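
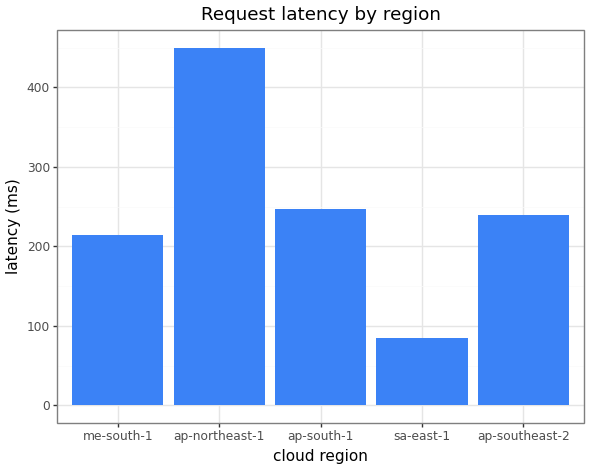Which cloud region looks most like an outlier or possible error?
ap-northeast-1

ap-northeast-1 ≈ 450; the rest sit between ≈ 100 and ≈ 250.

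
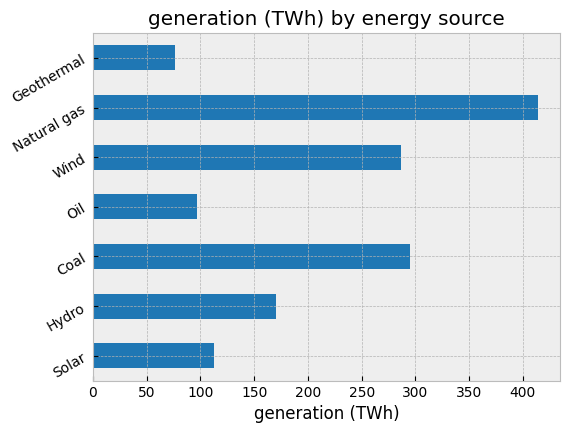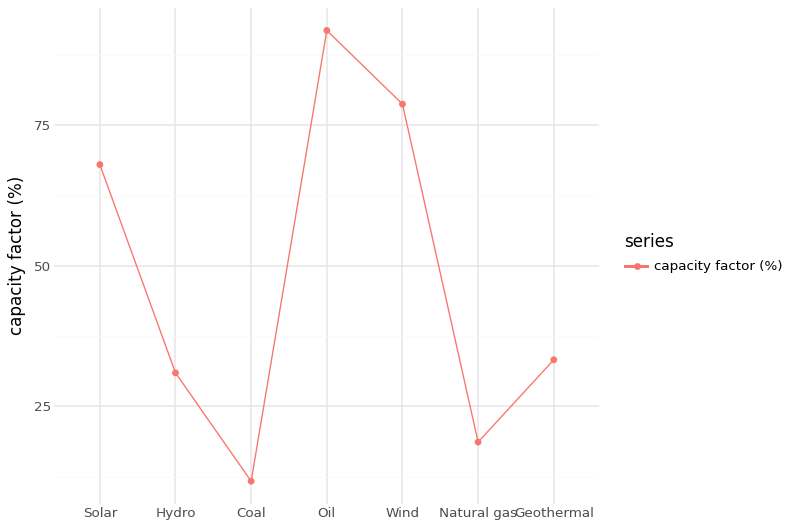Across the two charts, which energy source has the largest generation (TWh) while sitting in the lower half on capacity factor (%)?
Chart 2 median capacity factor (%) ≈ 30; below-median energy sources: Hydro, Coal, Natural gas. Among those, Natural gas has the highest generation (TWh) (≈ 400).

Natural gas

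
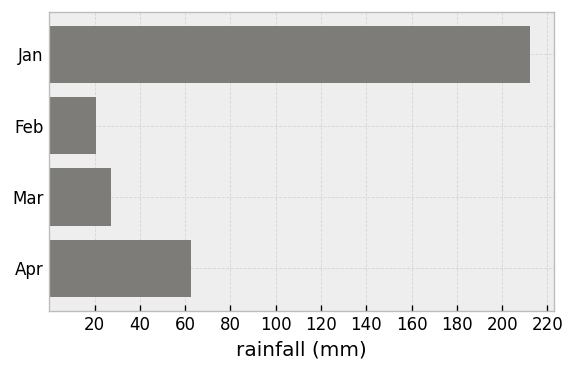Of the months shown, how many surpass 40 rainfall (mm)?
Above 40: Jan, Apr.

2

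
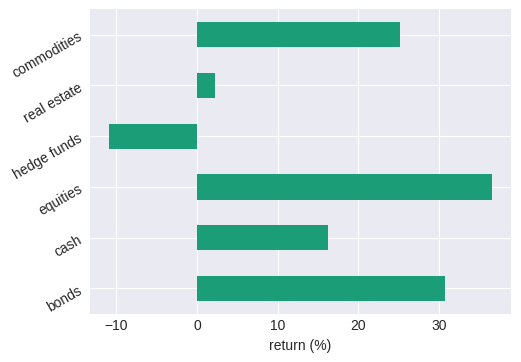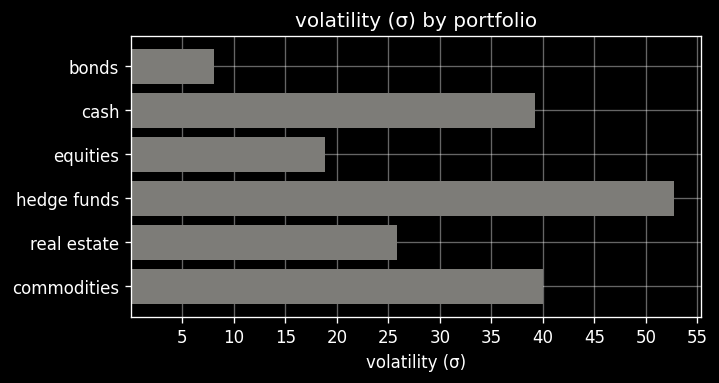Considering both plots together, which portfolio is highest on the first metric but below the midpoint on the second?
equities

Chart 2 median volatility (σ) ≈ 35; below-median portfolios: bonds, equities, real estate. Among those, equities has the highest return (%) (≈ 35).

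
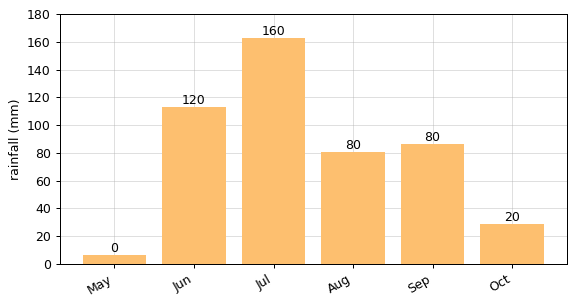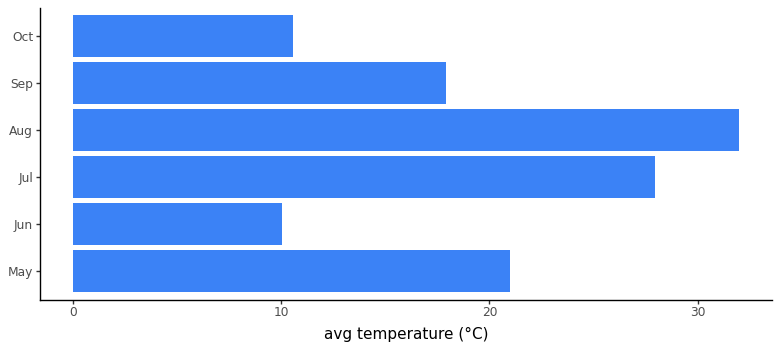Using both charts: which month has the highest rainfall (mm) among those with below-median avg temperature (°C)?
Jun

Chart 2 median avg temperature (°C) ≈ 20; below-median months: Jun, Sep, Oct. Among those, Jun has the highest rainfall (mm) (≈ 120).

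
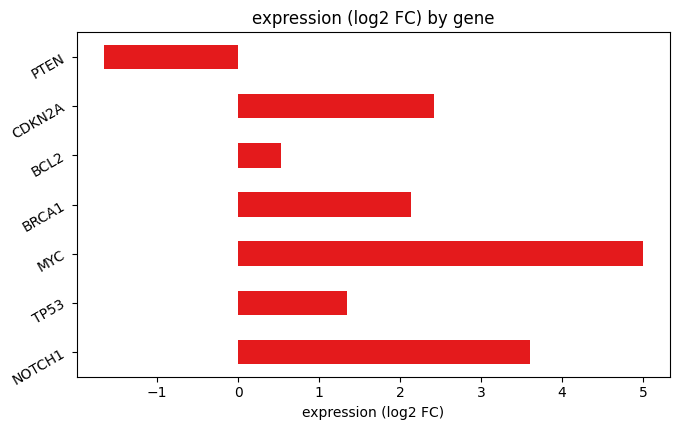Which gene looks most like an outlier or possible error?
PTEN

PTEN ≈ -2; the rest sit between ≈ 1 and ≈ 5.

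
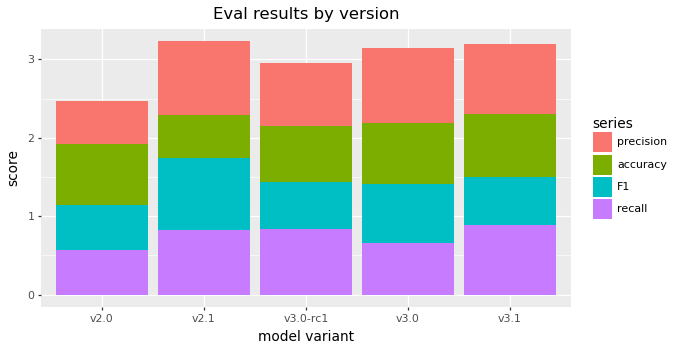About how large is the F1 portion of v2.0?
≈ 0.5

F1 top ≈ 1.0, bottom ≈ 0.5; segment ≈ 0.5.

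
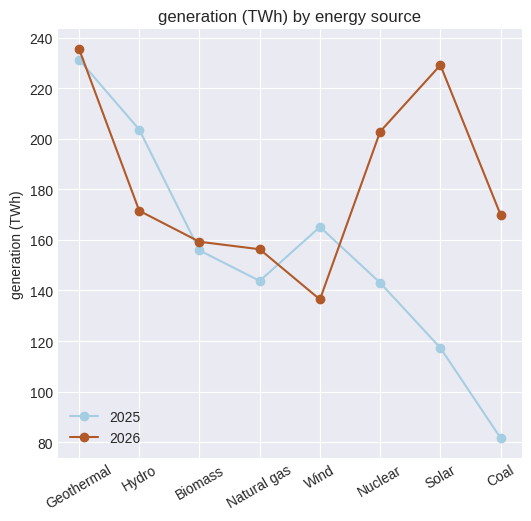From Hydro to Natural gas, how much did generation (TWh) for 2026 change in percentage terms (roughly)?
≈ -11.1%

Hydro ≈ 180, Natural gas ≈ 160; (160 − 180) / 180 ≈ -11.1%.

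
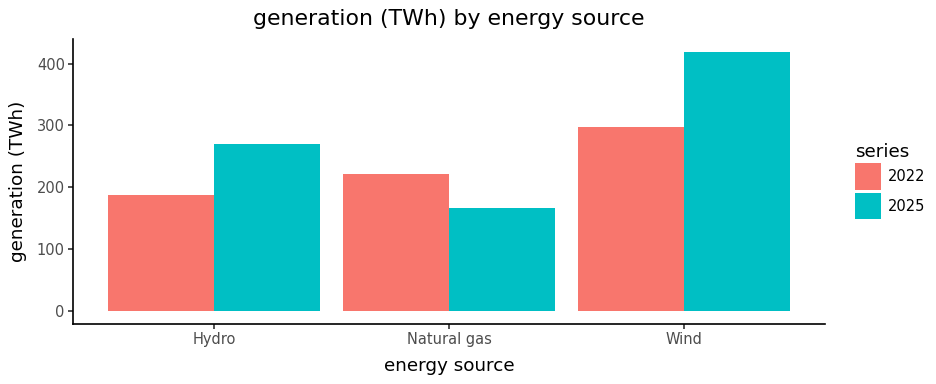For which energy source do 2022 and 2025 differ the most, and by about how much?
Wind: 2022 ≈ 300, 2025 ≈ 400 → gap ≈ 100. Next-largest (Hydro) is only ≈ 50.

Wind, ≈ 100 TWh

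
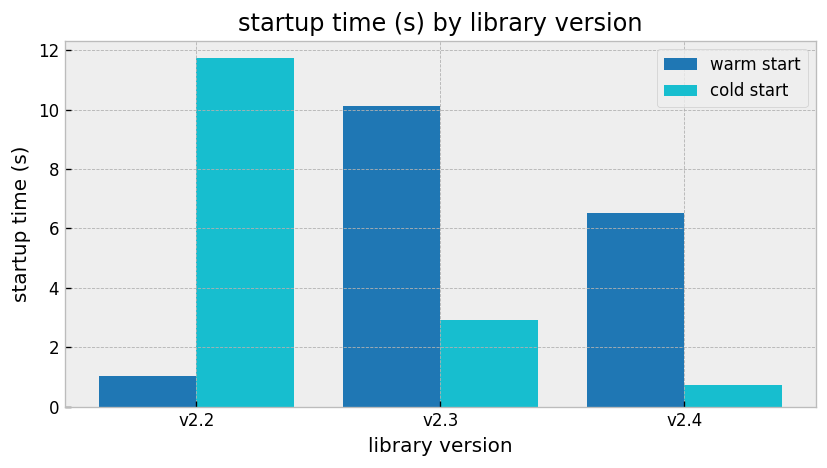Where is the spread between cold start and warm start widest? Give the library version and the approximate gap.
v2.2: cold start ≈ 12, warm start ≈ 1 → gap ≈ 11. Next-largest (v2.3) is only ≈ 7.

v2.2, ≈ 11 s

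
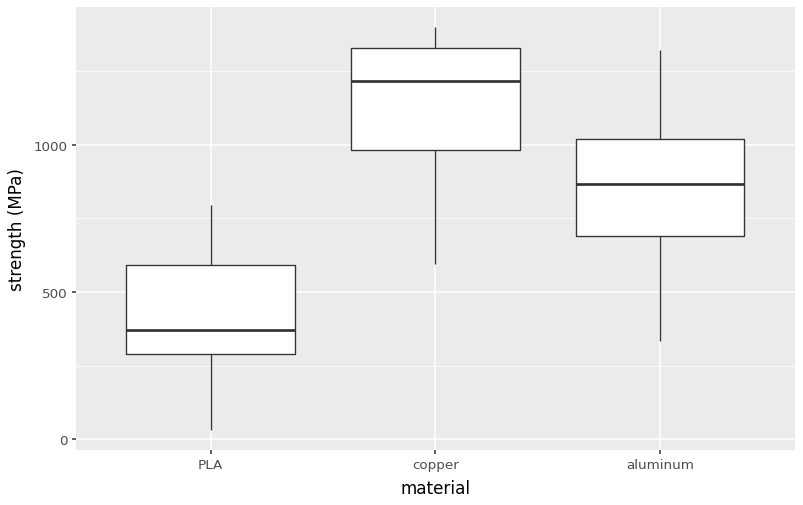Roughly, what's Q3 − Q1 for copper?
≈ 300

Q3 ≈ 1300, Q1 ≈ 1000; IQR ≈ 300.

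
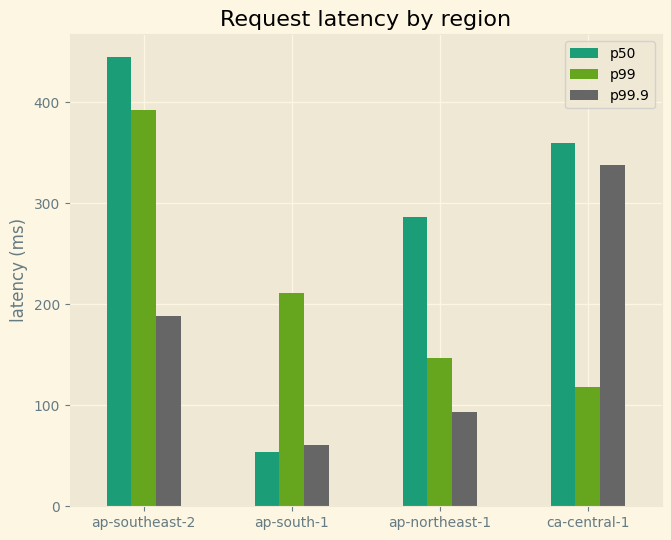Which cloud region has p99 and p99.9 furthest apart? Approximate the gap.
ca-central-1, ≈ 250 ms

ca-central-1: p99 ≈ 100, p99.9 ≈ 350 → gap ≈ 250. Next-largest (ap-southeast-2) is only ≈ 200.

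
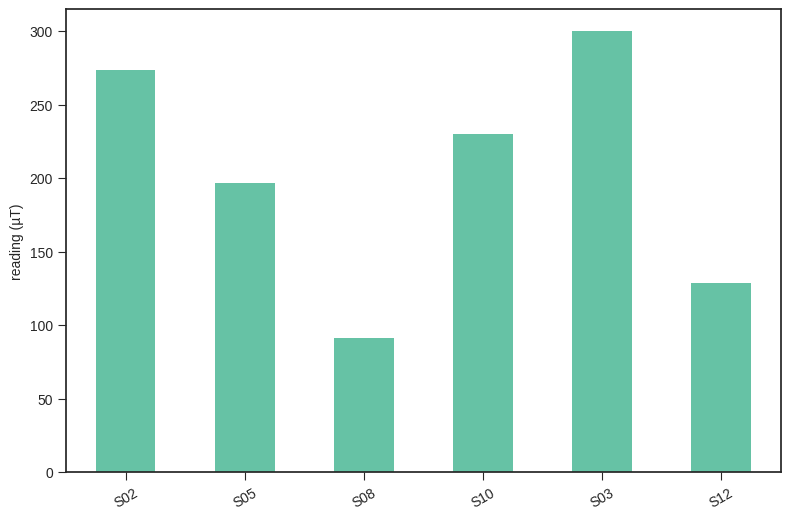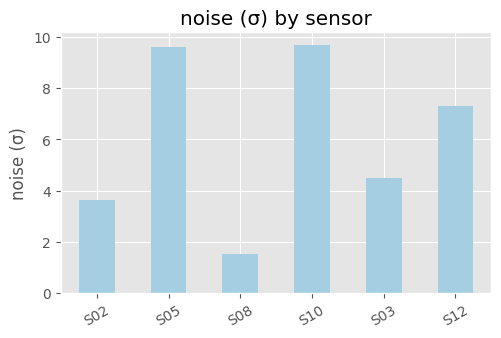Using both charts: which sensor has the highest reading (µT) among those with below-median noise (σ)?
S03

Chart 2 median noise (σ) ≈ 6; below-median sensors: S02, S08, S03. Among those, S03 has the highest reading (µT) (≈ 300).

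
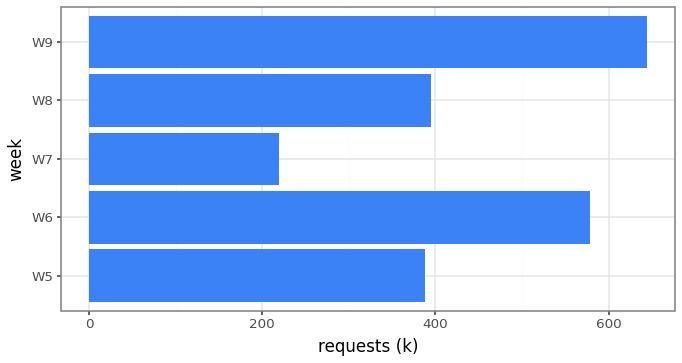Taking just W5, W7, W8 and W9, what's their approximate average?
≈ 400

(400 + 200 + 400 + 600) / 4 ≈ 400.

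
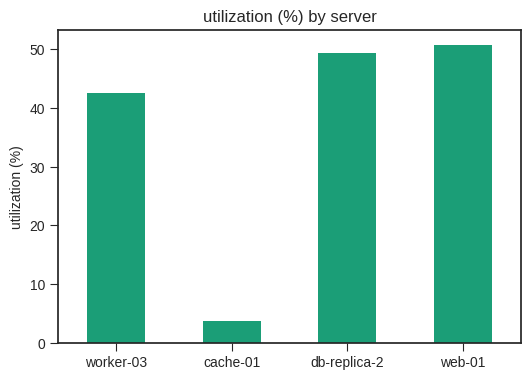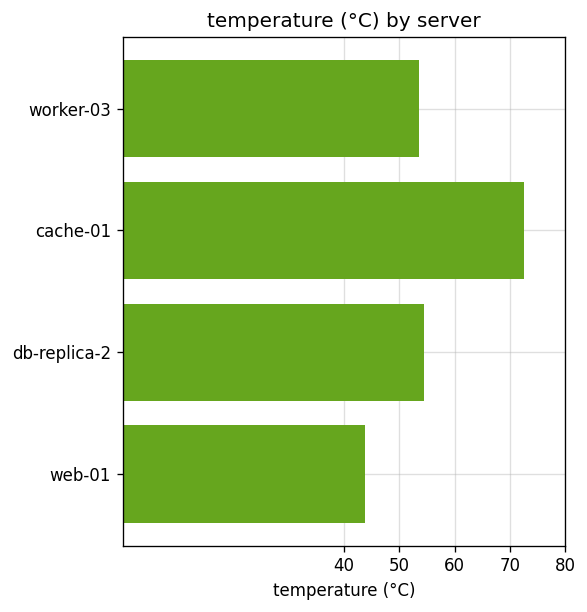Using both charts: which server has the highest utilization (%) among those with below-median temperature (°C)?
web-01

Chart 2 median temperature (°C) ≈ 50; below-median servers: worker-03, web-01. Among those, web-01 has the highest utilization (%) (≈ 50).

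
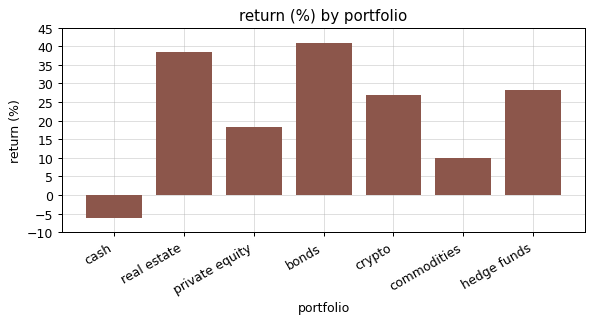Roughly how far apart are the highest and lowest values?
≈ 45

Max bonds ≈ 40, min cash ≈ -5; range ≈ 45.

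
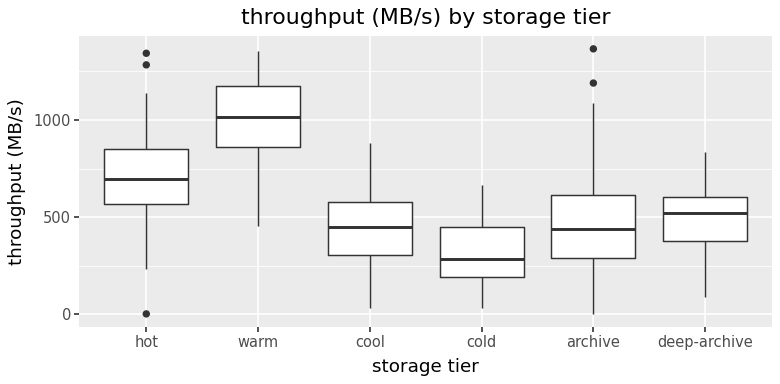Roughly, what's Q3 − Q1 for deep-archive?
≈ 200

Q3 ≈ 600, Q1 ≈ 400; IQR ≈ 200.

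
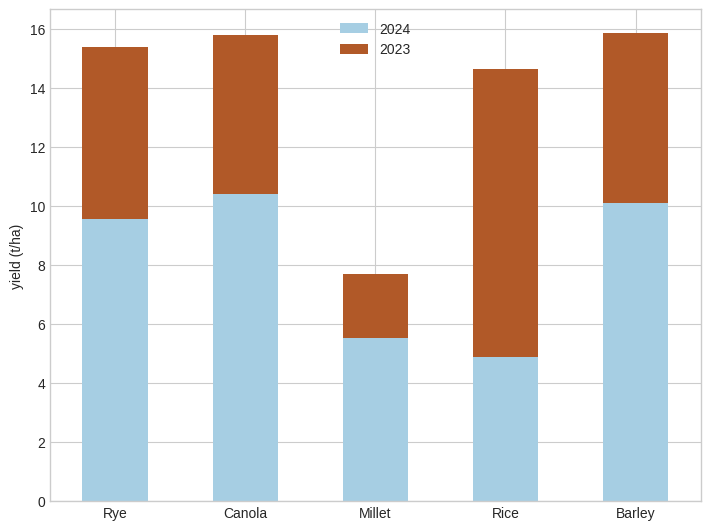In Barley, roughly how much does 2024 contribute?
≈ 10

2024 top ≈ 10, bottom ≈ 0; segment ≈ 10.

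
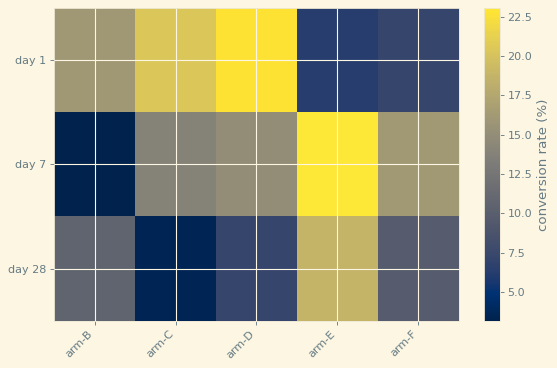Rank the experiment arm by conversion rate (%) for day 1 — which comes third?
Top 4 for day 1: arm-D ≈ 22, arm-C ≈ 20, arm-B ≈ 16, arm-F ≈ 8.

arm-B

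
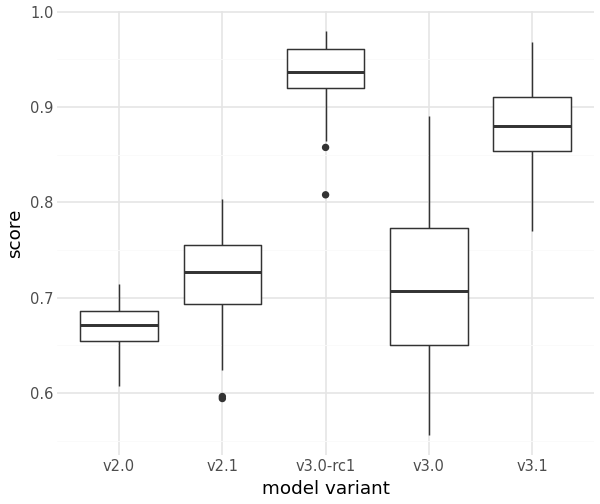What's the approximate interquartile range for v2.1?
≈ 0.05

Q3 ≈ 0.75, Q1 ≈ 0.70; IQR ≈ 0.05.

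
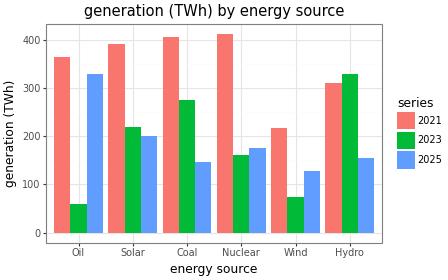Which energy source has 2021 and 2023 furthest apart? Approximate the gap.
Oil, ≈ 300 TWh

Oil: 2021 ≈ 350, 2023 ≈ 50 → gap ≈ 300. Next-largest (Nuclear) is only ≈ 250.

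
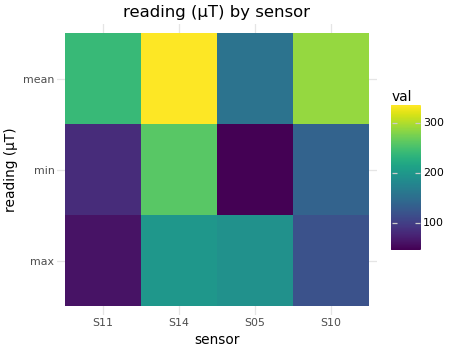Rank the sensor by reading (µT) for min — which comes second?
Top 3 for min: S14 ≈ 250, S10 ≈ 125, S11 ≈ 75.

S10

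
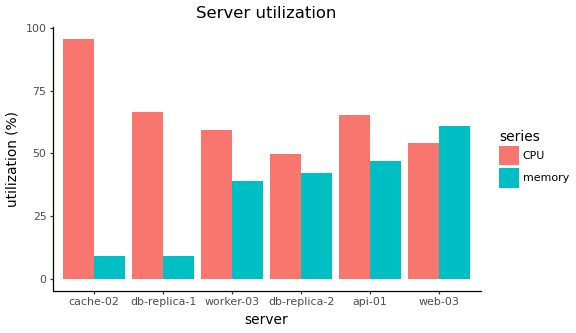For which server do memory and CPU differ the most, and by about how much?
cache-02, ≈ 90 %

cache-02: memory ≈ 10, CPU ≈ 100 → gap ≈ 90. Next-largest (db-replica-1) is only ≈ 60.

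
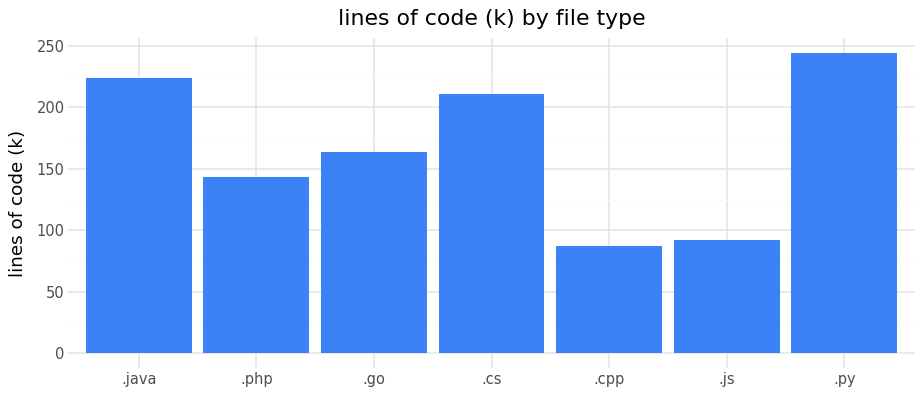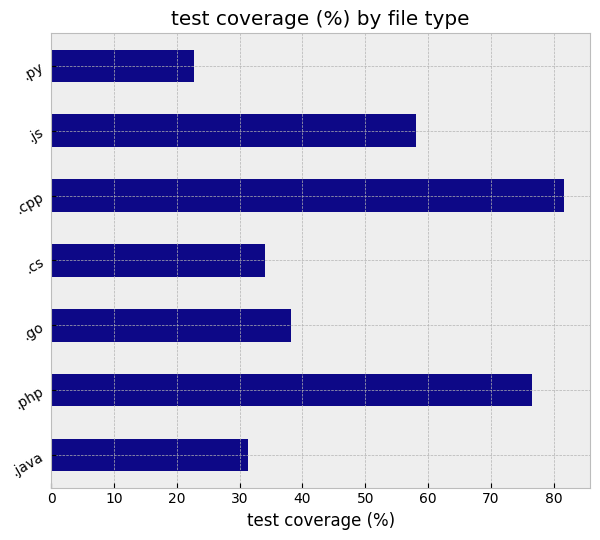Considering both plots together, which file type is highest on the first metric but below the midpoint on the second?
.py

Chart 2 median test coverage (%) ≈ 40; below-median file types: .java, .cs, .py. Among those, .py has the highest lines of code (k) (≈ 250).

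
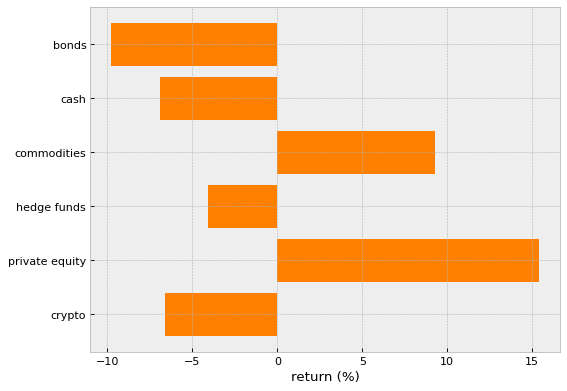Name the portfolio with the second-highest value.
commodities

Top 3: private equity ≈ 15, commodities ≈ 10, hedge funds ≈ -5.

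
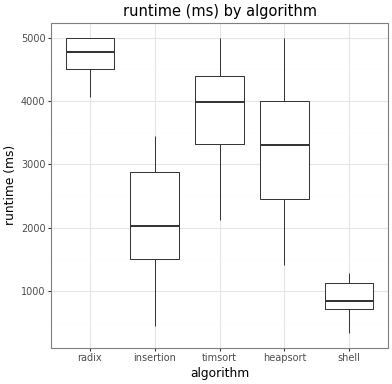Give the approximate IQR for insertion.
≈ 1500

Q3 ≈ 3000, Q1 ≈ 1500; IQR ≈ 1500.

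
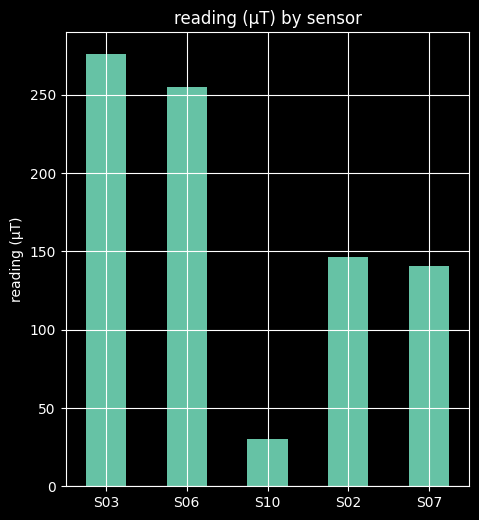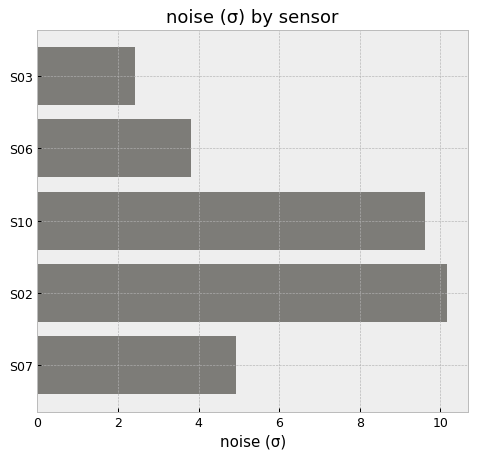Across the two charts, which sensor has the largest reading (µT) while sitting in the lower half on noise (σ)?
Chart 2 median noise (σ) ≈ 5; below-median sensors: S03, S06. Among those, S03 has the highest reading (µT) (≈ 300).

S03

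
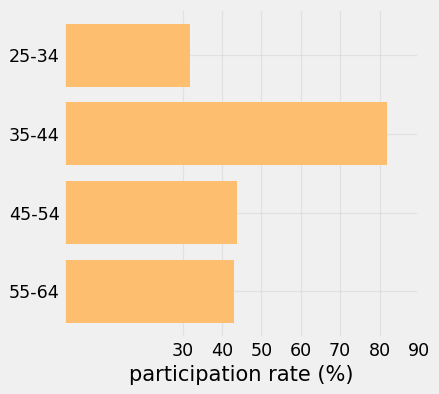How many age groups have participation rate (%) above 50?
Above 50: 35-44.

1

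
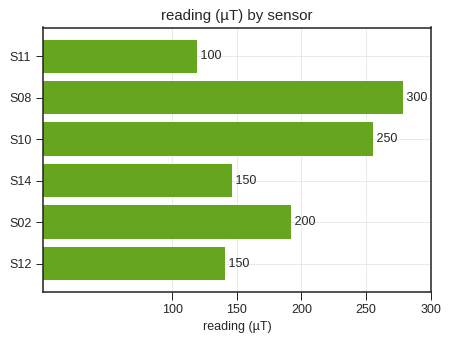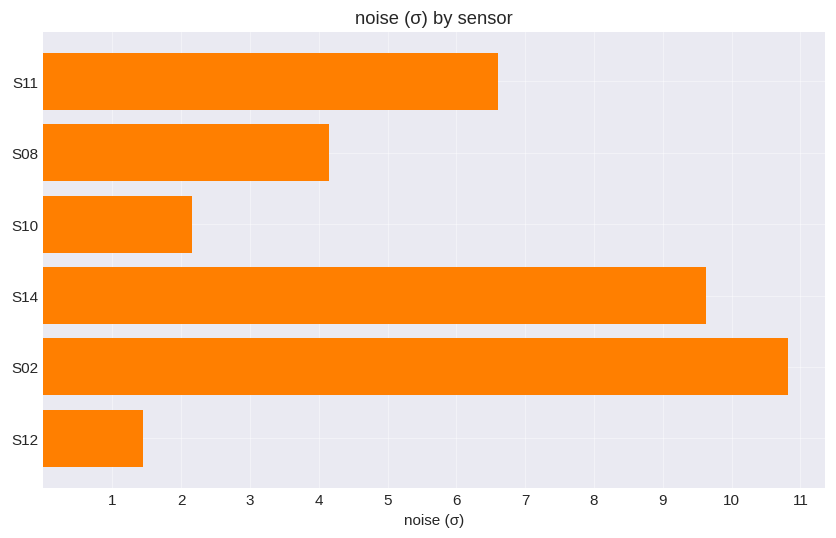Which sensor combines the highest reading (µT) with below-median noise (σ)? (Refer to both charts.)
Chart 2 median noise (σ) ≈ 5; below-median sensors: S08, S10, S12. Among those, S08 has the highest reading (µT) (≈ 300).

S08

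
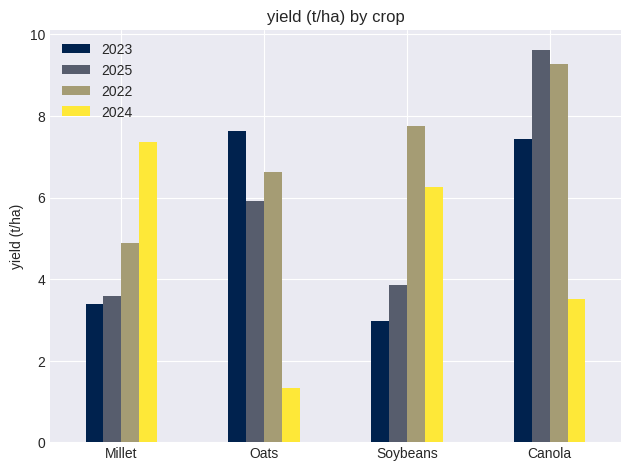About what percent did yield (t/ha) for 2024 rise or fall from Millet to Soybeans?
≈ -14.3%

Millet ≈ 7, Soybeans ≈ 6; (6 − 7) / 7 ≈ -14.3%.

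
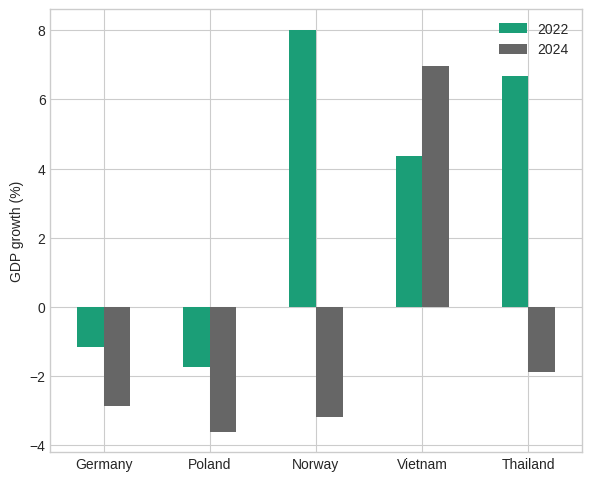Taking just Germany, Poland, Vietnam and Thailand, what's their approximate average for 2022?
≈ 2

(-1 + -2 + 4 + 7) / 4 ≈ 2.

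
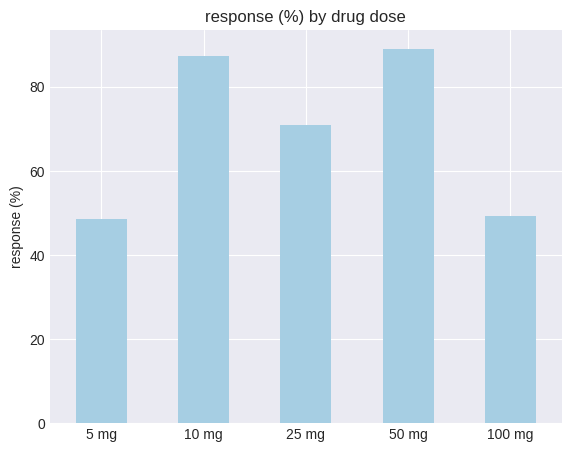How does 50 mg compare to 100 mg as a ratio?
50 mg ≈ 90, 100 mg ≈ 50; 90/50 ≈ 1.8.

≈ 1.8×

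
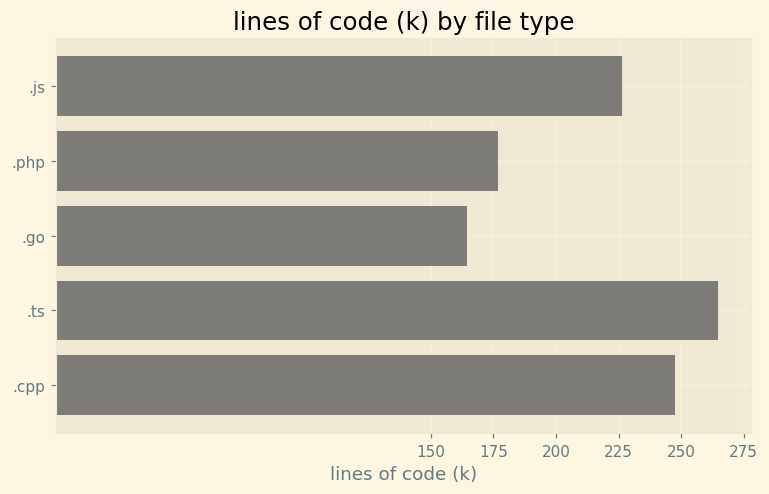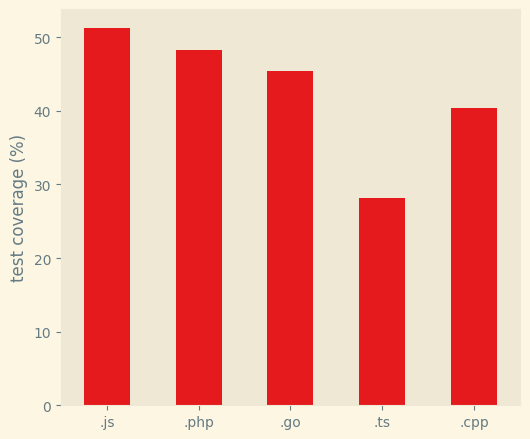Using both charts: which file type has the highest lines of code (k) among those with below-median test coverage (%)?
Chart 2 median test coverage (%) ≈ 45; below-median file types: .ts, .cpp. Among those, .ts has the highest lines of code (k) (≈ 275).

.ts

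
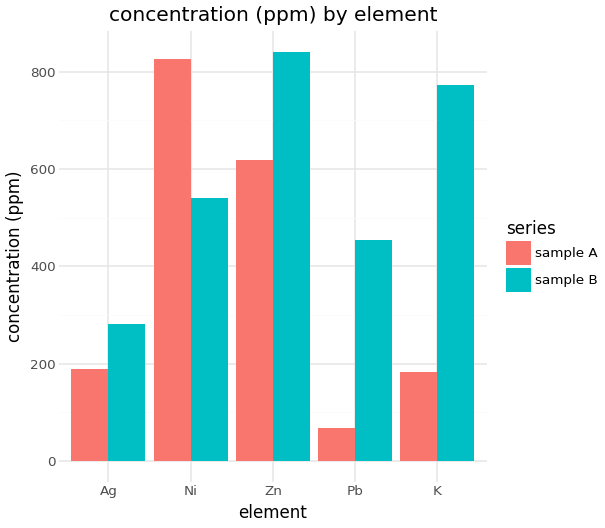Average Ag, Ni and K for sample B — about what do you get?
≈ 533

(300 + 500 + 800) / 3 ≈ 533.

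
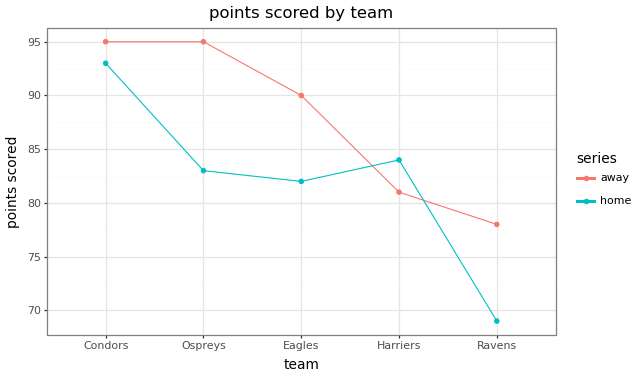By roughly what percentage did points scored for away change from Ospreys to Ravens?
Ospreys ≈ 95, Ravens ≈ 80; (80 − 95) / 95 ≈ -15.8%.

≈ -15.8%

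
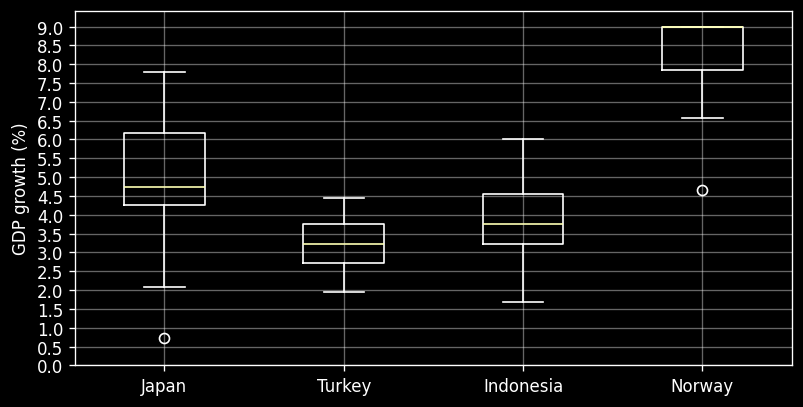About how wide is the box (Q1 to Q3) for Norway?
Q3 ≈ 9.0, Q1 ≈ 8.0; IQR ≈ 1.0.

≈ 1.0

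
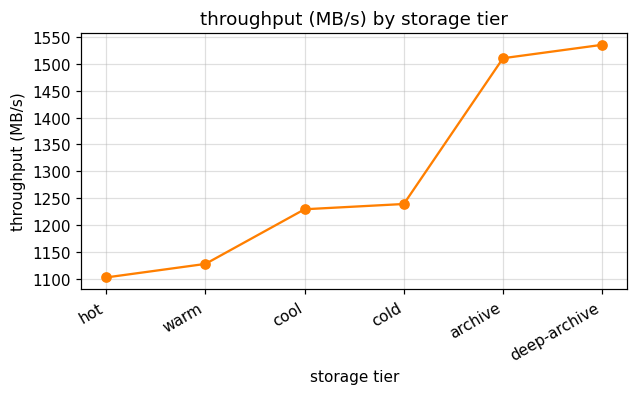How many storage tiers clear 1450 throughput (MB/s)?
Above 1450: archive, deep-archive.

2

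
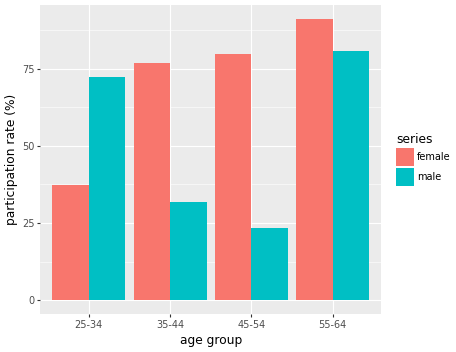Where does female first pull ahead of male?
25-34: female ≈ 40 vs male ≈ 70 (not yet); 35-44: female ≈ 80 vs male ≈ 30 (first crossover).

35-44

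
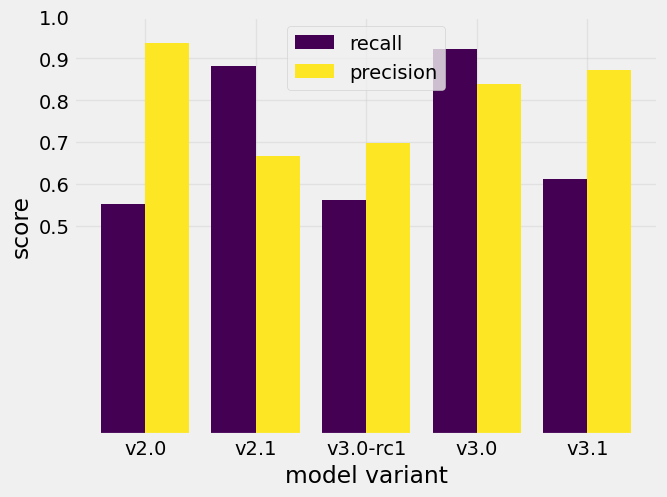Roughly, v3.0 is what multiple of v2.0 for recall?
v3.0 ≈ 0.9, v2.0 ≈ 0.6; 0.9/0.6 ≈ 1.5.

≈ 1.5×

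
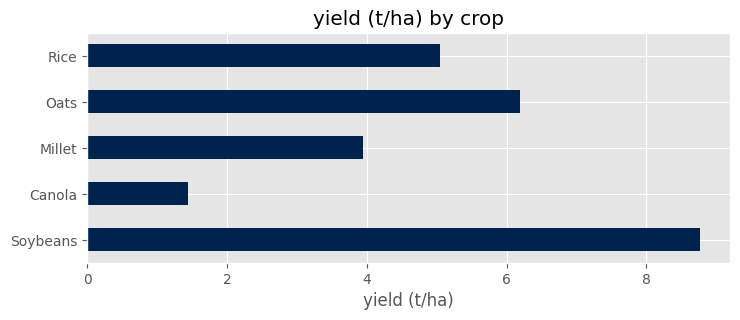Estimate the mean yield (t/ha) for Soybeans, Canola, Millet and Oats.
≈ 5

(9 + 1 + 4 + 6) / 4 ≈ 5.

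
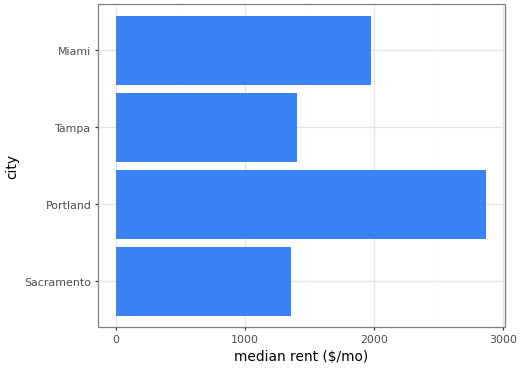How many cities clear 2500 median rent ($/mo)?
Above 2500: Portland.

1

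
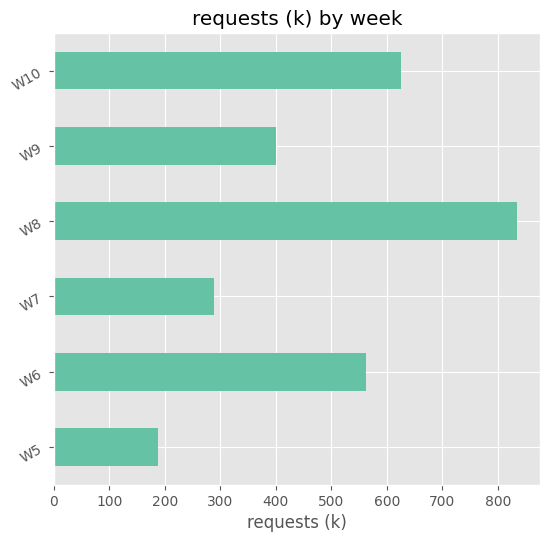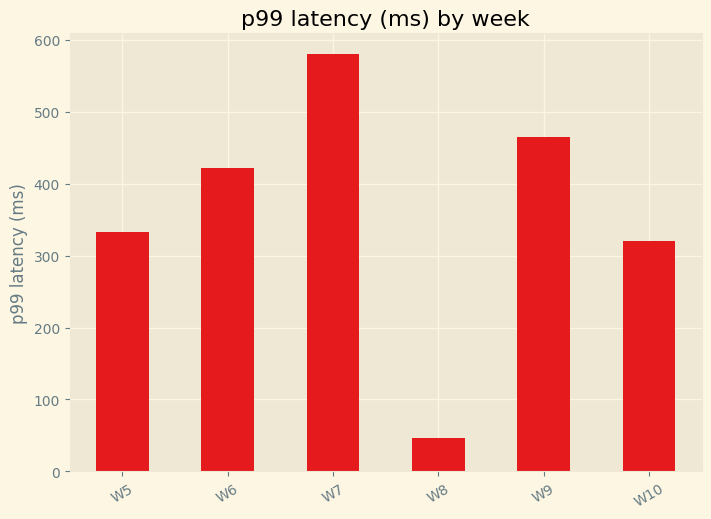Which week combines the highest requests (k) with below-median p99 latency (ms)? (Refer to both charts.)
W8

Chart 2 median p99 latency (ms) ≈ 400; below-median weeks: W5, W8, W10. Among those, W8 has the highest requests (k) (≈ 800).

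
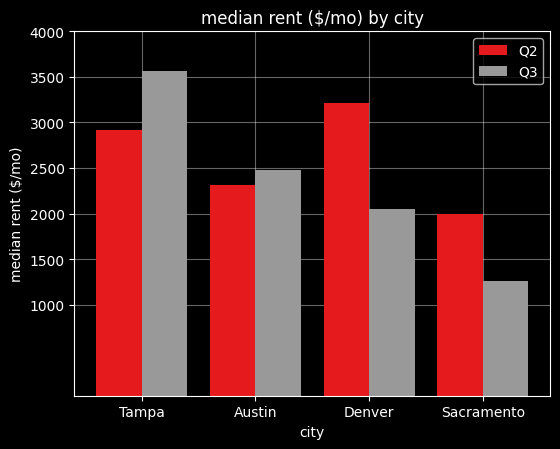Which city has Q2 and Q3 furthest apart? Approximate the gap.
Denver, ≈ 1000 $/mo

Denver: Q2 ≈ 3000, Q3 ≈ 2000 → gap ≈ 1000. Next-largest (Sacramento) is only ≈ 500.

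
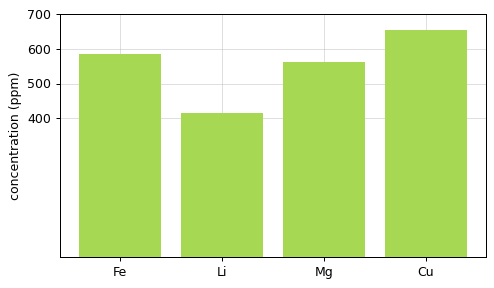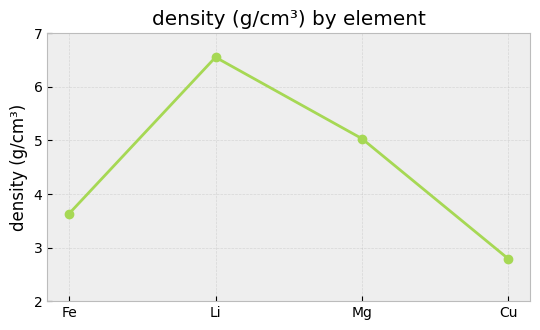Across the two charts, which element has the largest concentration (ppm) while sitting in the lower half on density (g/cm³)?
Cu

Chart 2 median density (g/cm³) ≈ 4; below-median elements: Fe, Cu. Among those, Cu has the highest concentration (ppm) (≈ 700).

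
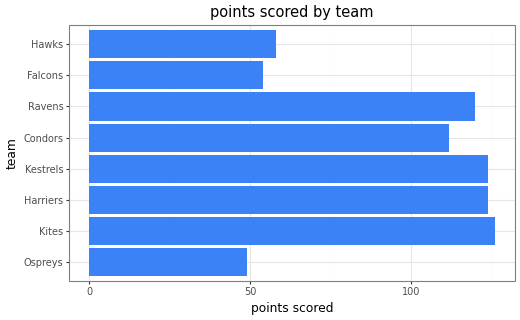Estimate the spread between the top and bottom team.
≈ 80

Max Kites ≈ 120, min Ospreys ≈ 40; range ≈ 80.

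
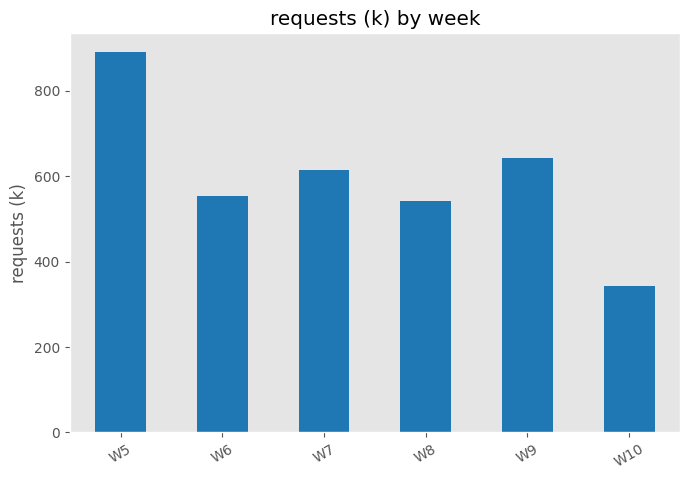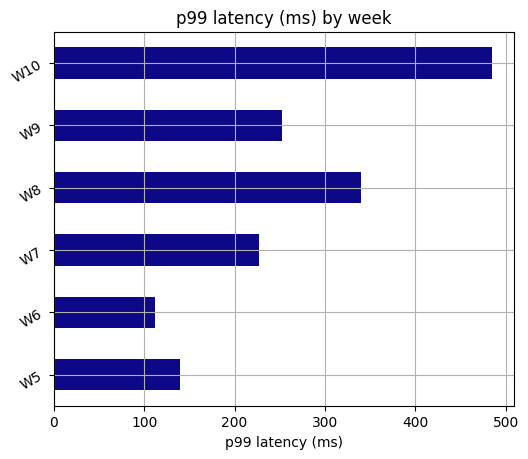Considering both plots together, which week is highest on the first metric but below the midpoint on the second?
W5

Chart 2 median p99 latency (ms) ≈ 250; below-median weeks: W5, W6, W7. Among those, W5 has the highest requests (k) (≈ 900).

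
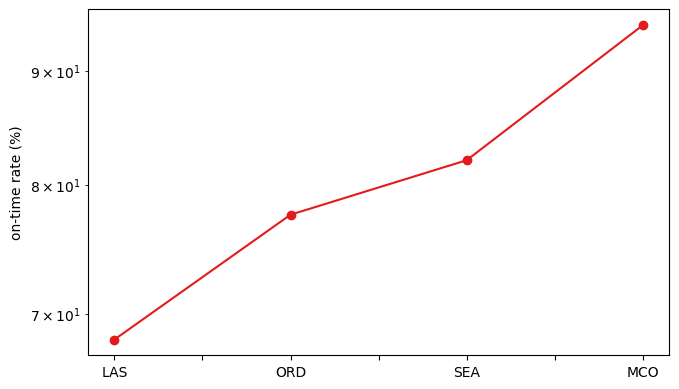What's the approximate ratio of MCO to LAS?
MCO ≈ 95, LAS ≈ 70; 95/70 ≈ 1.36.

≈ 1.36×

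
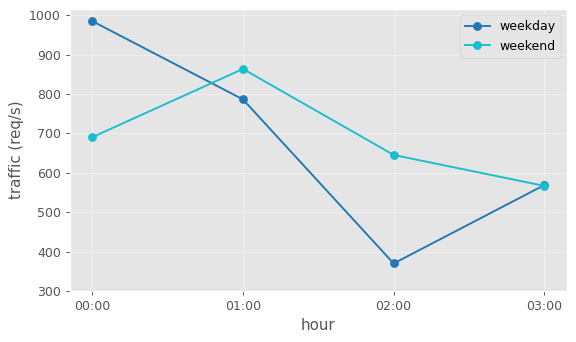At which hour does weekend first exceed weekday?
01:00

00:00: weekend ≈ 700 vs weekday ≈ 1000 (not yet); 01:00: weekend ≈ 900 vs weekday ≈ 800 (first crossover).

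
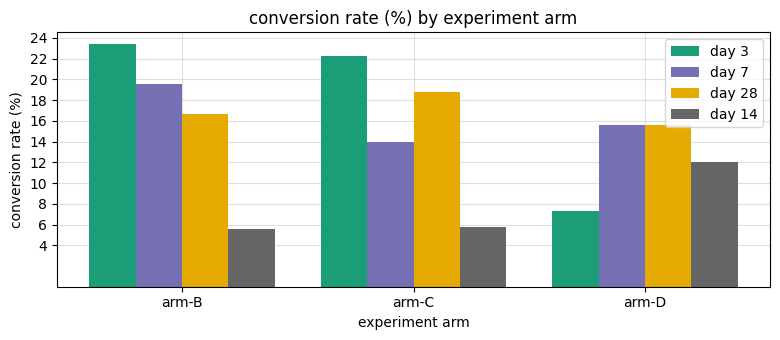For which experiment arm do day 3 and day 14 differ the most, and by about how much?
arm-B: day 3 ≈ 24, day 14 ≈ 6 → gap ≈ 18. Next-largest (arm-C) is only ≈ 16.

arm-B, ≈ 18 %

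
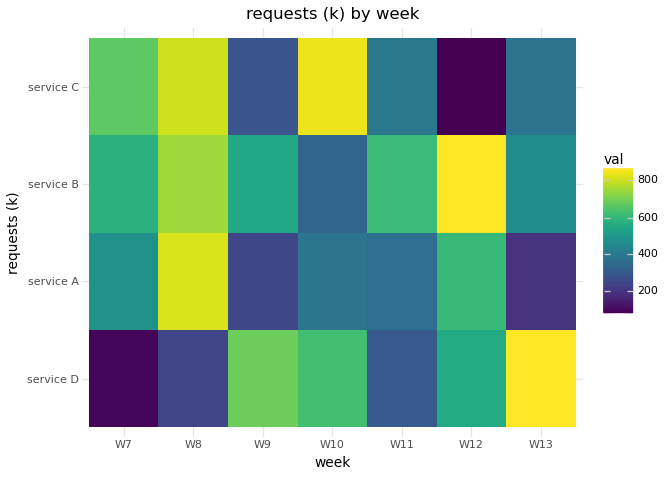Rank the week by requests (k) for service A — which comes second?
W12

Top 3 for service A: W8 ≈ 800, W12 ≈ 600, W7 ≈ 500.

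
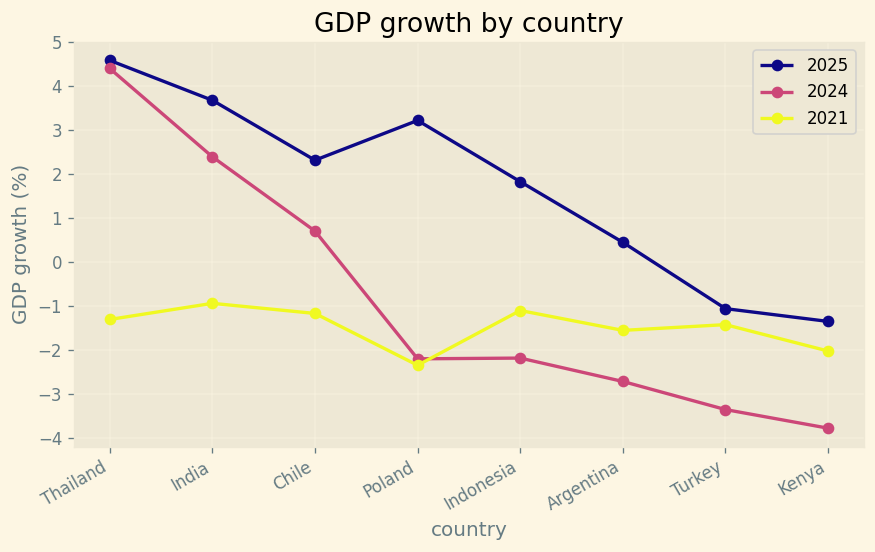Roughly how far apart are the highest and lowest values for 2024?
Max Thailand ≈ 4, min Kenya ≈ -4; range ≈ 8.

≈ 8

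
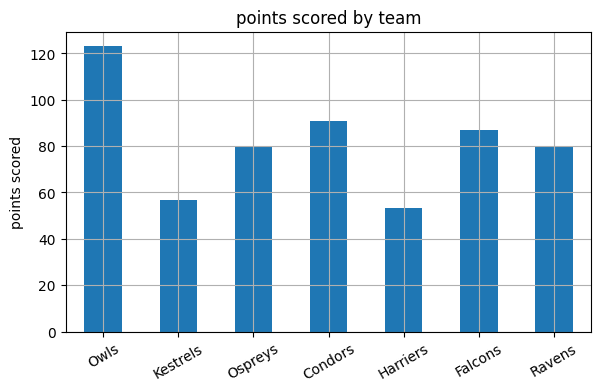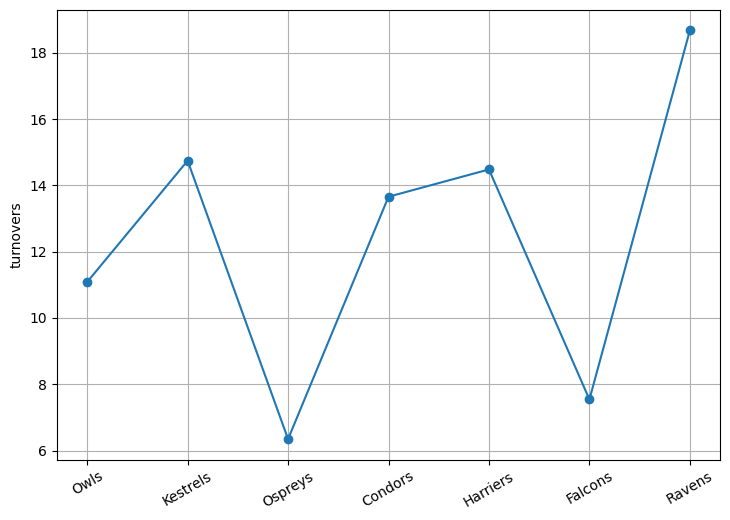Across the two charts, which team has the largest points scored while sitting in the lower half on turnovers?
Chart 2 median turnovers ≈ 14; below-median teams: Owls, Ospreys, Falcons. Among those, Owls has the highest points scored (≈ 120).

Owls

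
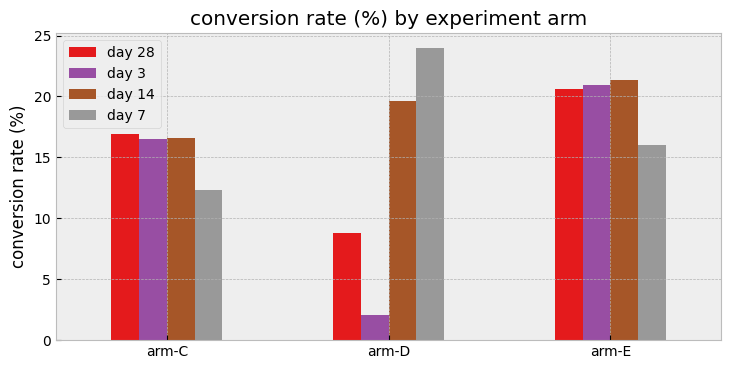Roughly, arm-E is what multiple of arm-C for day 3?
≈ 1.25×

arm-E ≈ 20, arm-C ≈ 16; 20/16 ≈ 1.25.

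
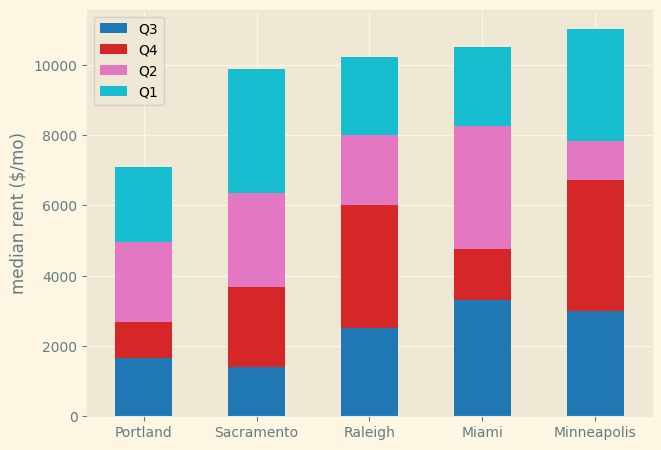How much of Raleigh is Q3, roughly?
≈ 3000

Q3 top ≈ 3000, bottom ≈ 0; segment ≈ 3000.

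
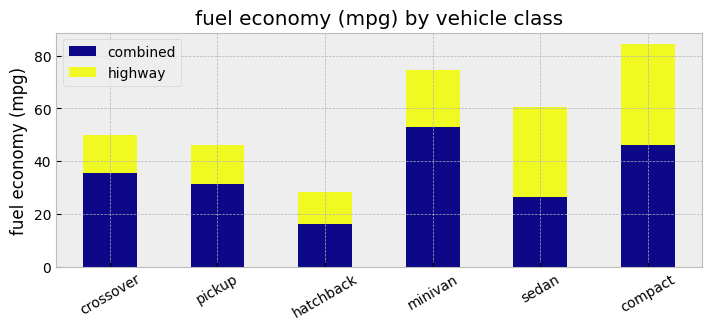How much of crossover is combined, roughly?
≈ 40

combined top ≈ 40, bottom ≈ 0; segment ≈ 40.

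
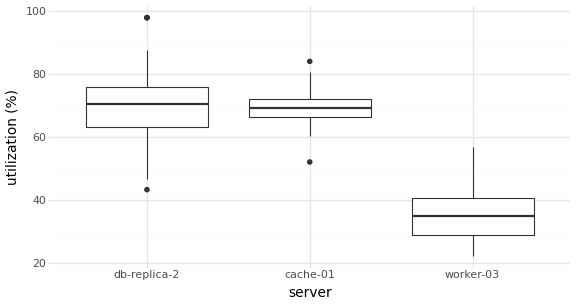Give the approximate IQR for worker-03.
≈ 10

Q3 ≈ 40, Q1 ≈ 30; IQR ≈ 10.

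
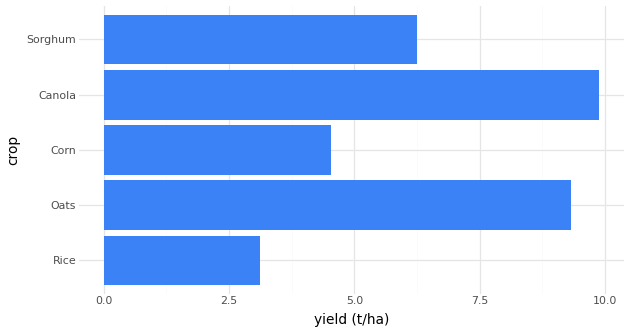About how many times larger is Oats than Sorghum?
Oats ≈ 9, Sorghum ≈ 6; 9/6 ≈ 1.5.

≈ 1.5×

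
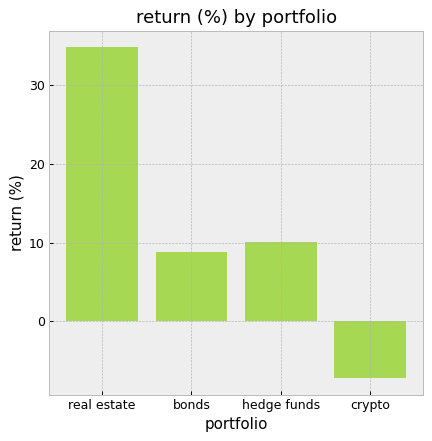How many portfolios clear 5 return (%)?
3

Above 5: real estate, bonds, hedge funds.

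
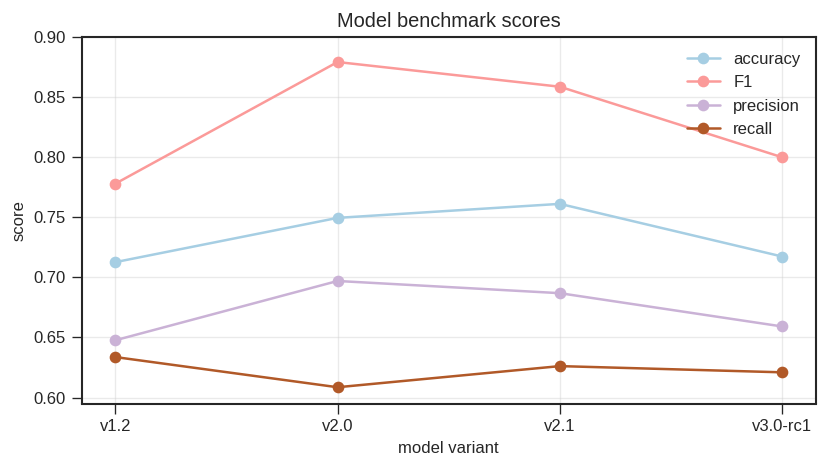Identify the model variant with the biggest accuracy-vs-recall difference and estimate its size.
v2.0, ≈ 0.15

v2.0: accuracy ≈ 0.75, recall ≈ 0.60 → gap ≈ 0.15. Next-largest (v2.1) is only ≈ 0.10.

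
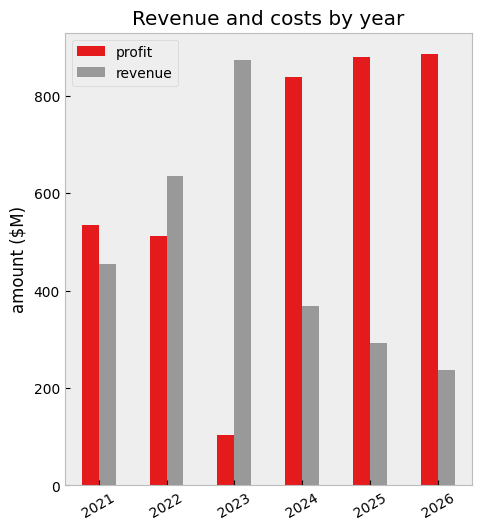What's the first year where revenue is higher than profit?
2021: revenue ≈ 500 vs profit ≈ 500 (not yet); 2022: revenue ≈ 600 vs profit ≈ 500 (first crossover).

2022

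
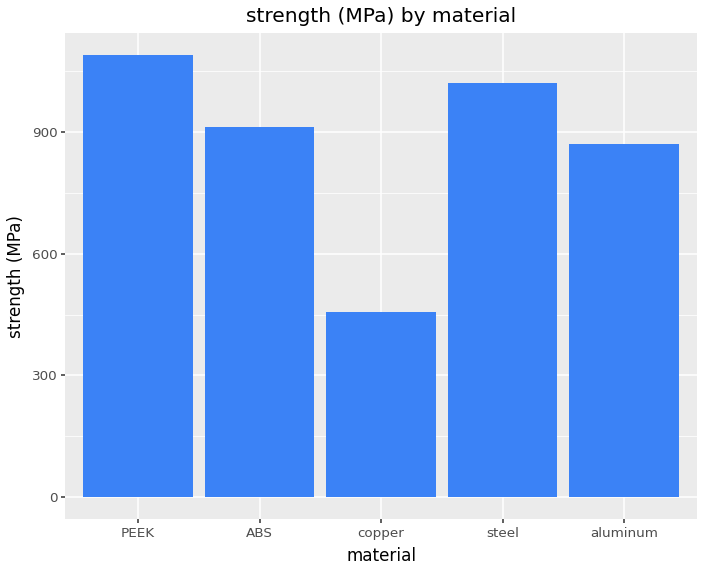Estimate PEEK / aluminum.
≈ 1.22×

PEEK ≈ 1100, aluminum ≈ 900; 1100/900 ≈ 1.22.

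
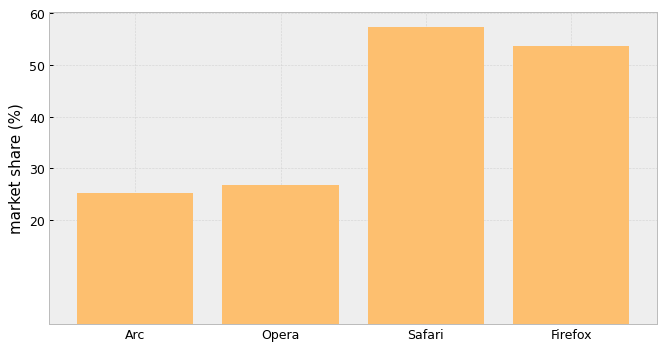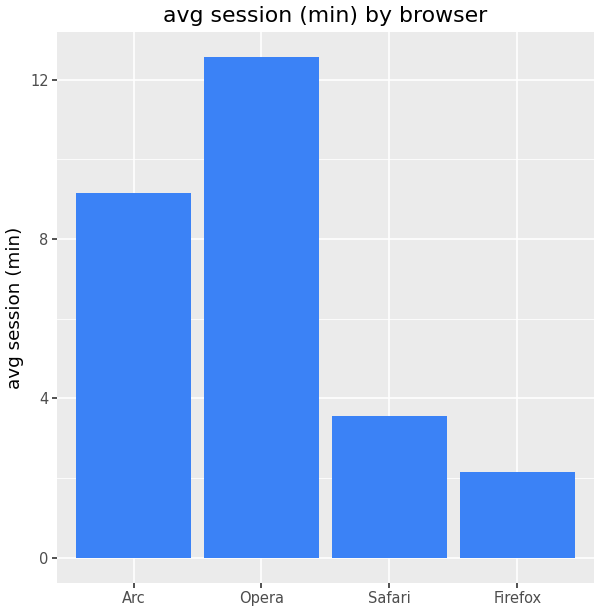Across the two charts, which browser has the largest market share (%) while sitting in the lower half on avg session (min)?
Chart 2 median avg session (min) ≈ 6; below-median browsers: Safari, Firefox. Among those, Safari has the highest market share (%) (≈ 60).

Safari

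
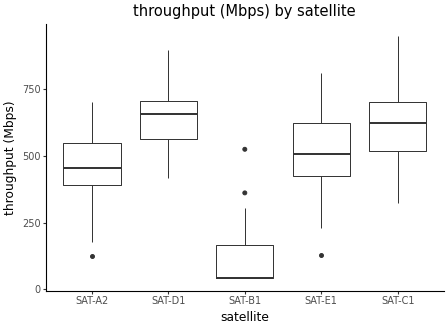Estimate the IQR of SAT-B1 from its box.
≈ 100

Q3 ≈ 150, Q1 ≈ 50; IQR ≈ 100.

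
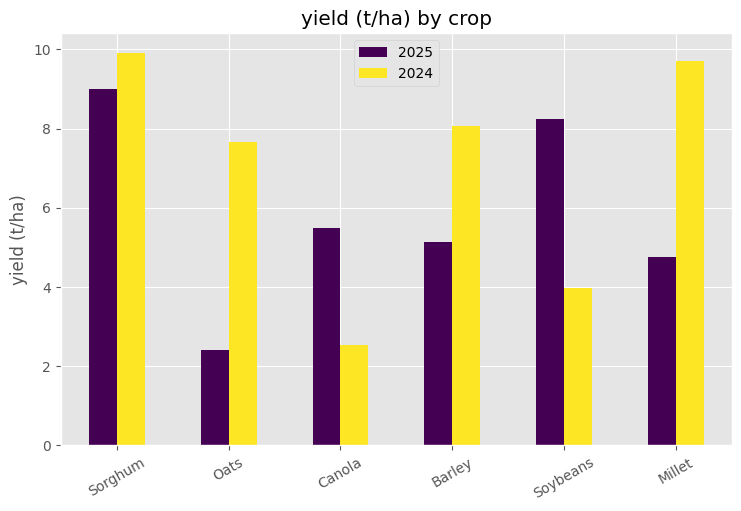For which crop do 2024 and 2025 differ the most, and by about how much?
Oats: 2024 ≈ 8, 2025 ≈ 2 → gap ≈ 6. Next-largest (Millet) is only ≈ 5.

Oats, ≈ 6 t/ha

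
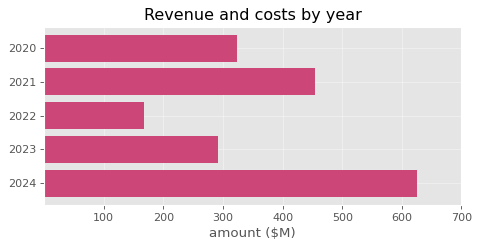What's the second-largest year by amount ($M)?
2021

Top 3: 2024 ≈ 600, 2021 ≈ 500, 2020 ≈ 300.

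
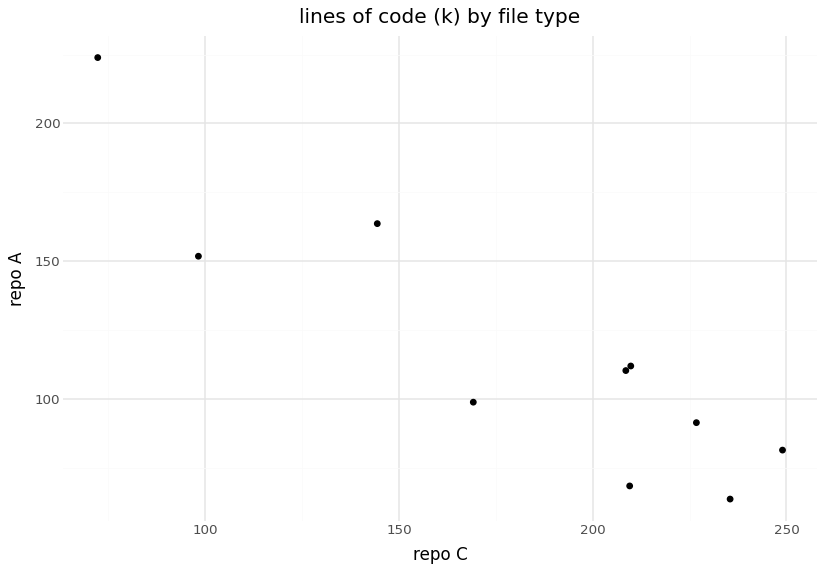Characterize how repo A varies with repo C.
negative, strong

Points are negatively correlated; strong (|r| ≈ 0.9).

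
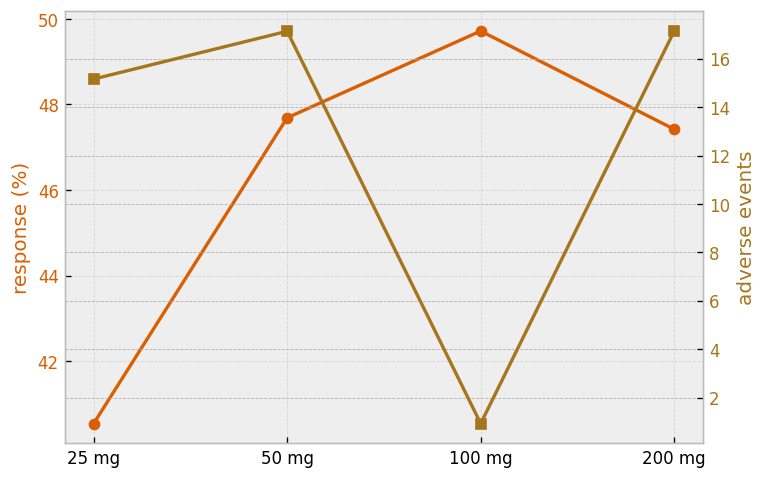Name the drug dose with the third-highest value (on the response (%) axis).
Top 4 (on the response (%) axis): 100 mg ≈ 50, 50 mg ≈ 48, 200 mg ≈ 47, 25 mg ≈ 41.

200 mg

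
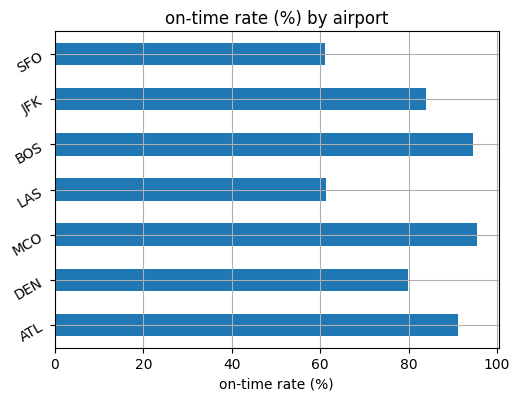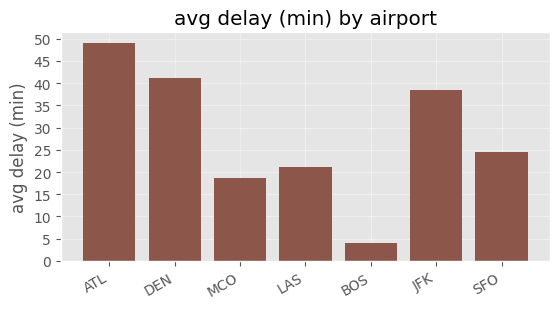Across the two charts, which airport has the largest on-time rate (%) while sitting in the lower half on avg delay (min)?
Chart 2 median avg delay (min) ≈ 25; below-median airports: MCO, LAS, BOS. Among those, MCO has the highest on-time rate (%) (≈ 100).

MCO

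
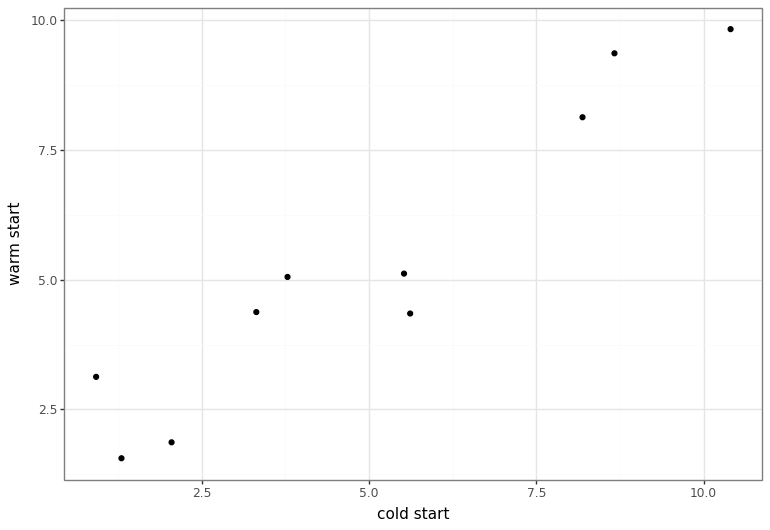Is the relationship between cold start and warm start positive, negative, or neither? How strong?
Points are positively correlated; strong (|r| ≈ 1.0).

positive, strong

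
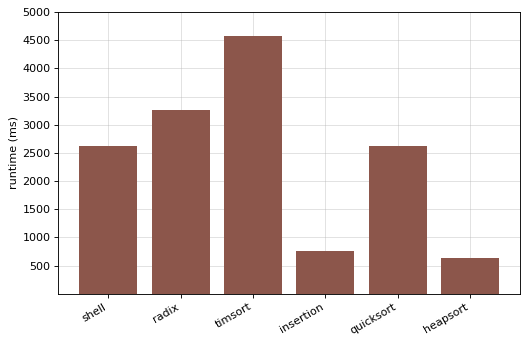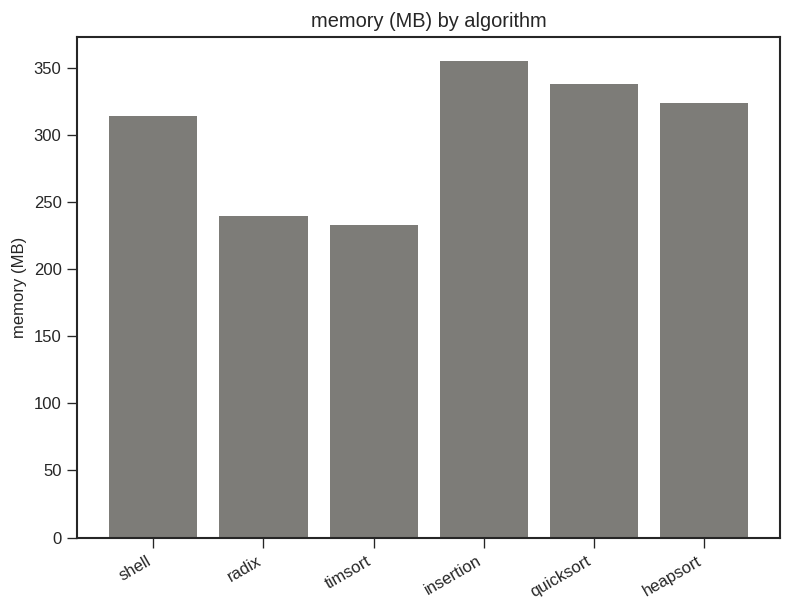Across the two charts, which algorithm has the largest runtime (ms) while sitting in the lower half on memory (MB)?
timsort

Chart 2 median memory (MB) ≈ 300; below-median algorithms: shell, radix, timsort. Among those, timsort has the highest runtime (ms) (≈ 4500).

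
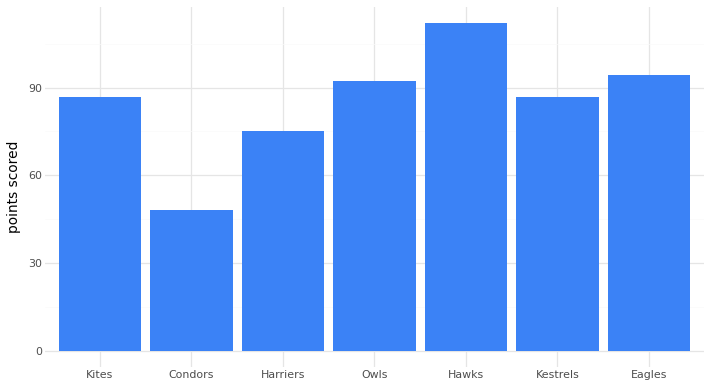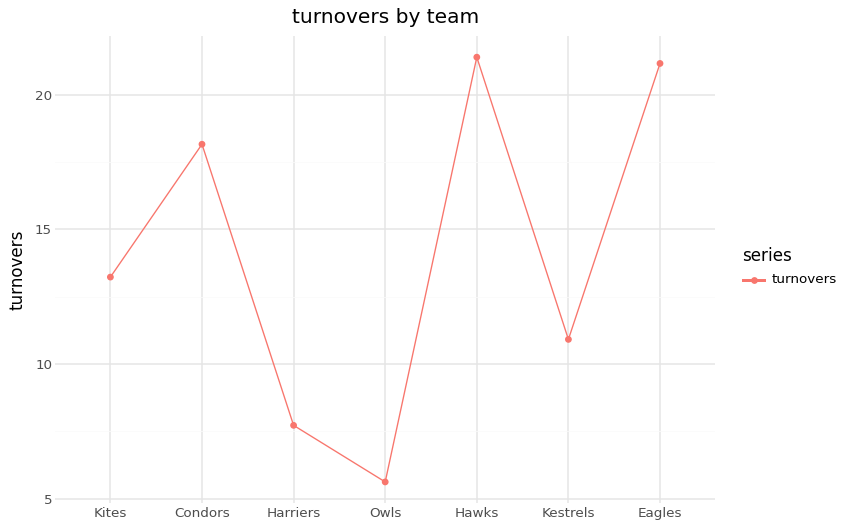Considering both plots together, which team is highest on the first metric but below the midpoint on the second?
Chart 2 median turnovers ≈ 14; below-median teams: Harriers, Owls, Kestrels. Among those, Owls has the highest points scored (≈ 100).

Owls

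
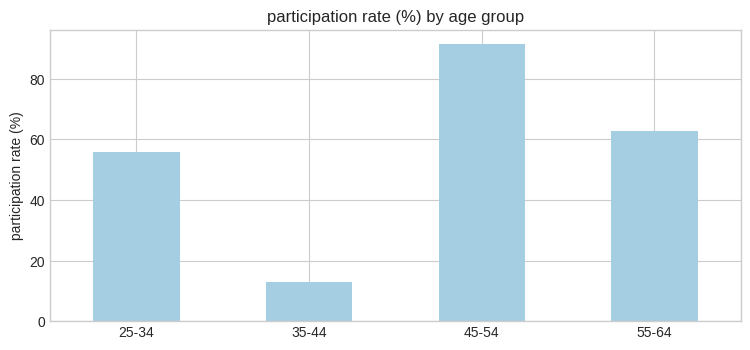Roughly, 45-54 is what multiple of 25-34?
45-54 ≈ 90, 25-34 ≈ 60; 90/60 ≈ 1.5.

≈ 1.5×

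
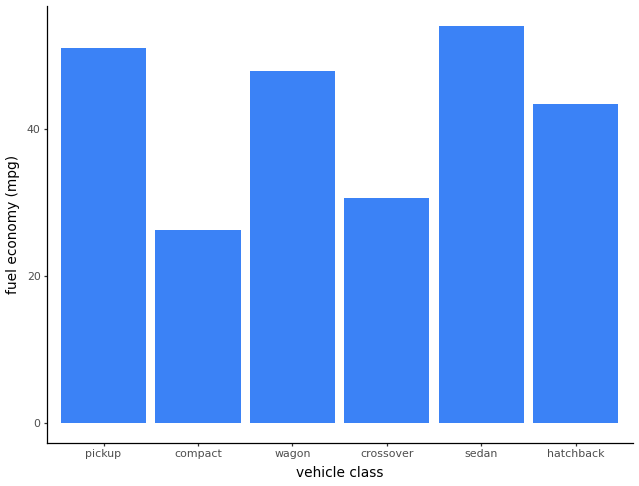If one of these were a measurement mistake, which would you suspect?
compact

compact ≈ 25; the rest sit between ≈ 30 and ≈ 55.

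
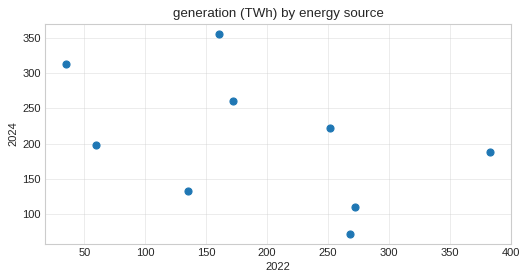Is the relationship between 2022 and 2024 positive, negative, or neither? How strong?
negative, moderate

Points are negatively correlated; moderate (|r| ≈ 0.5).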